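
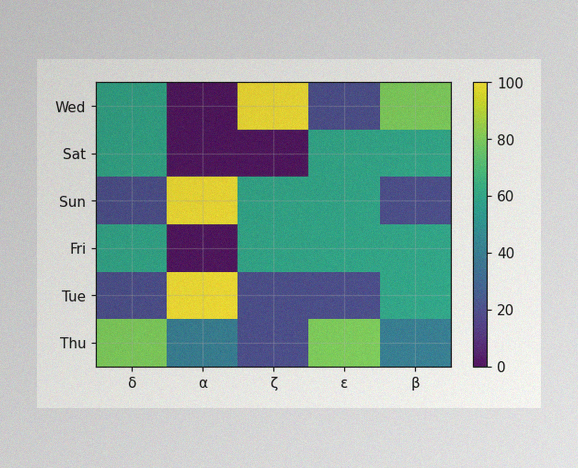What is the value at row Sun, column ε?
60

The image has some photo noise and uneven lighting. Matching cell (Sun, ε) against the colorbar gives 60.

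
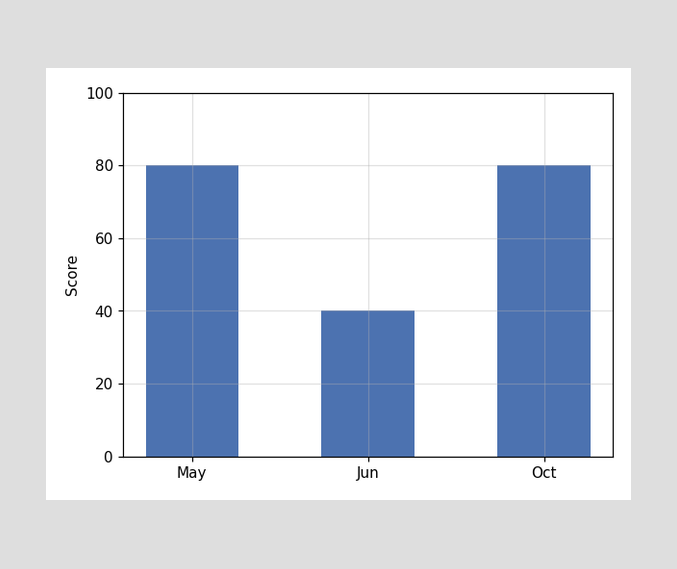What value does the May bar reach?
80

Reading along the chart's y-axis, the May bar reaches 80.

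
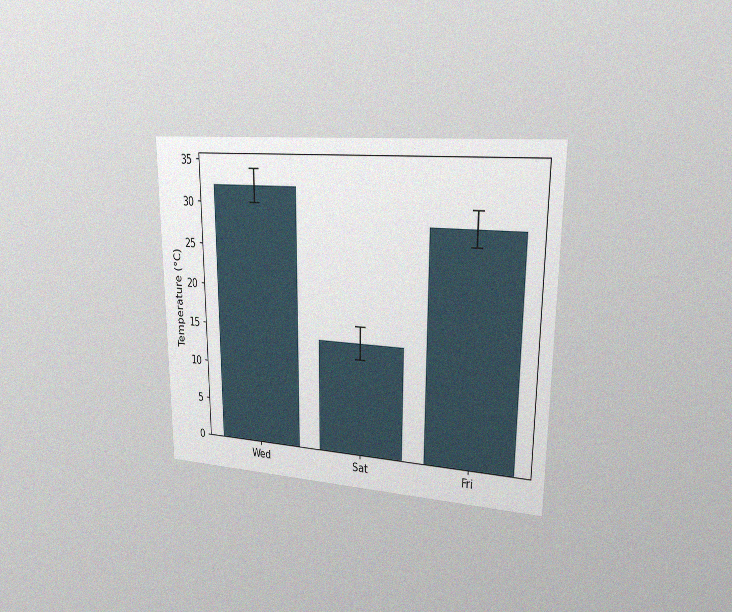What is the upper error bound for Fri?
30°C

The chart is viewed slightly from the right, with some photo noise. The Fri bar's upper whisker reaches 30°C.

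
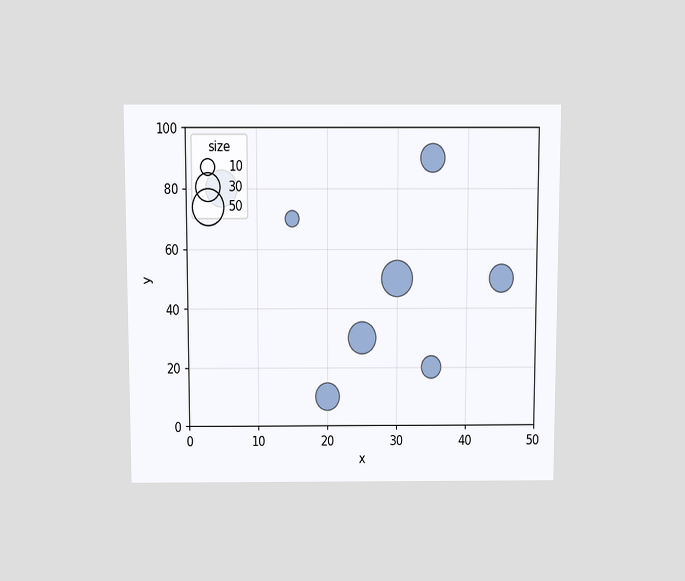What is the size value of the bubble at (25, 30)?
40

The chart is viewed slightly from above. Matching the bubble at (25, 30) against the size legend gives 40.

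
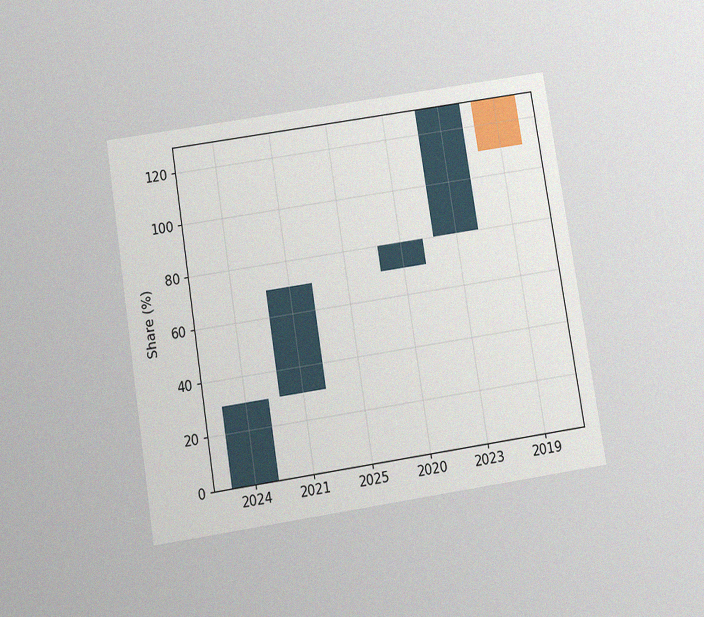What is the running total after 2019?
The chart is tilted about 9° counter-clockwise and viewed slightly from below, with some photo noise. After 2019 the running total reaches 110%.

110%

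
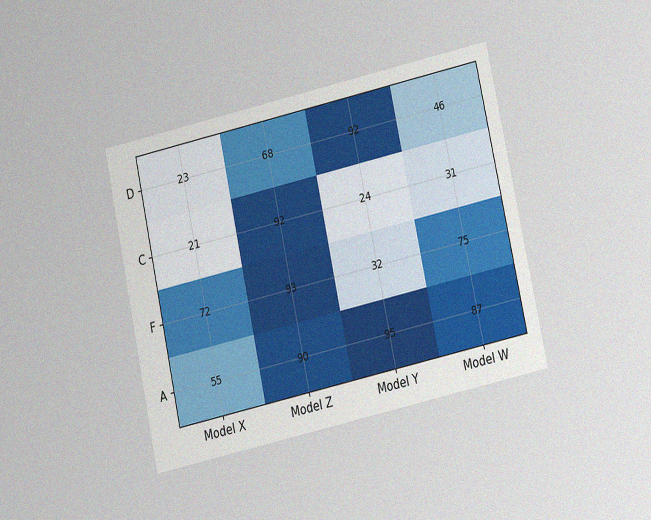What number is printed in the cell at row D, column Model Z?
The chart is tilted about 12° counter-clockwise and viewed at a slight angle, with some photo noise. The (D, Model Z) cell reads 68.

68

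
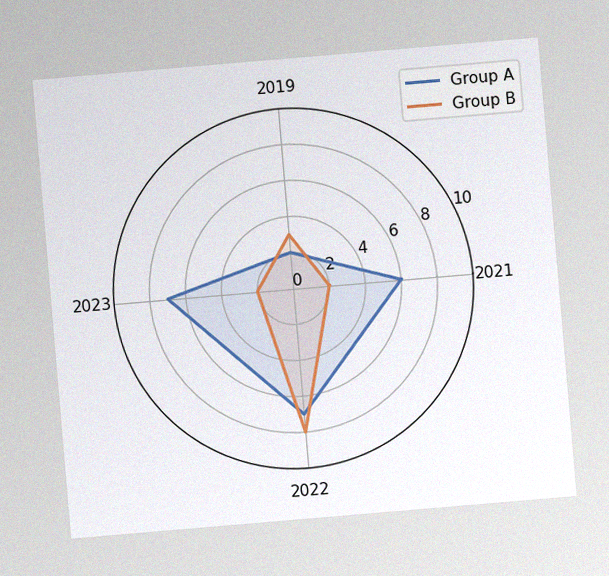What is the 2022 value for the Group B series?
8

The chart is tilted about 5° counter-clockwise, with some photo noise. On the 2022 axis, Group B reaches 8.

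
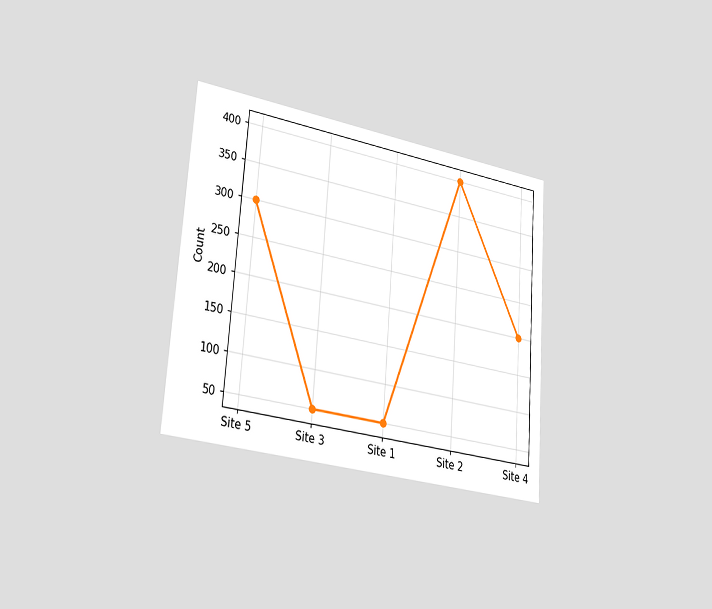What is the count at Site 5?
The chart is tilted about 4° clockwise and viewed slightly from the left. At Site 5, the line is at 300.

300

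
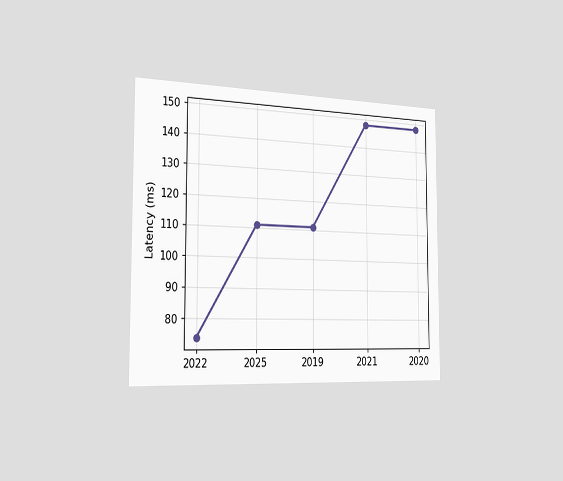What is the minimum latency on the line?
The chart is viewed slightly from the left. The lowest point is at 2022, and reading across to the y-axis gives 74ms.

74ms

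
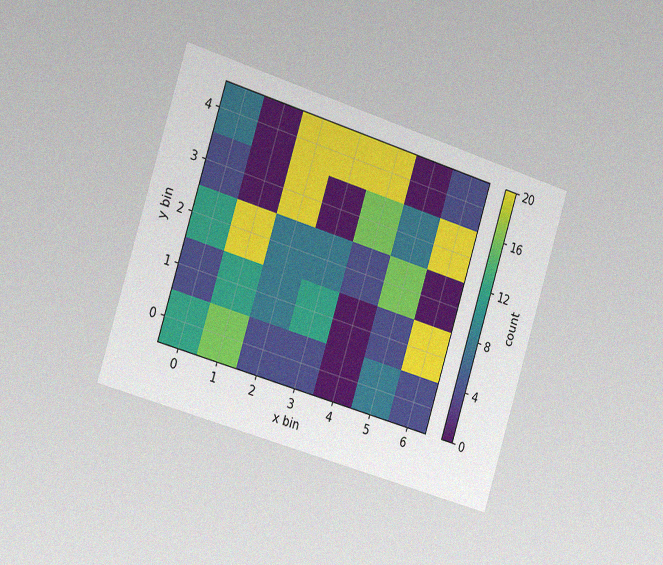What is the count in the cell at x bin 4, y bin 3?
The chart is tilted about 17° clockwise and viewed slightly from the left, with some photo noise. Matching the cell (4, 3) against the colorbar gives 16.

16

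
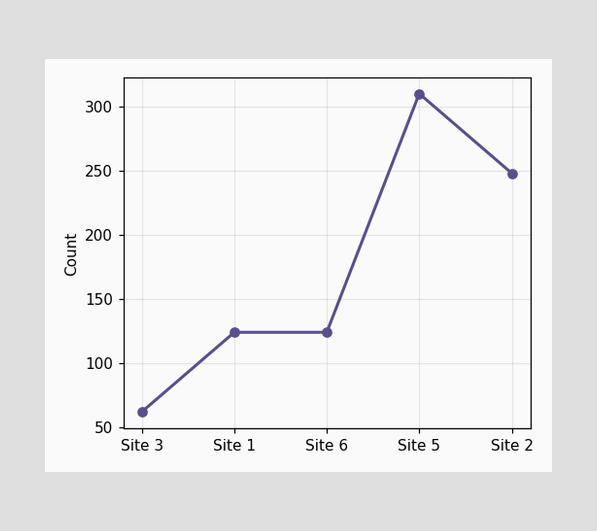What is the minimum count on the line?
62

The lowest point is at Site 3, and reading across to the y-axis gives 62.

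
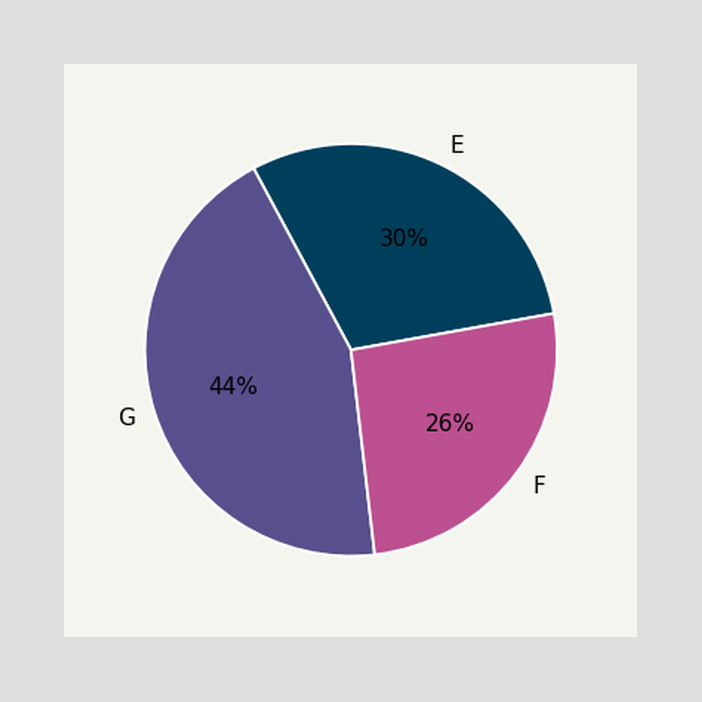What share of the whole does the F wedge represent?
The F slice takes up 26% of the pie.

26%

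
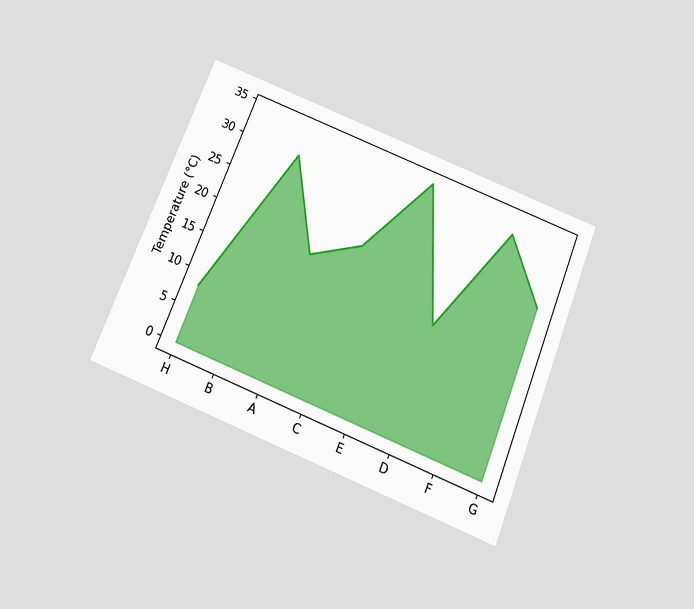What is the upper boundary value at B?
30°C

The chart is tilted about 22° clockwise and viewed slightly from below. At B the upper boundary is at 30°C.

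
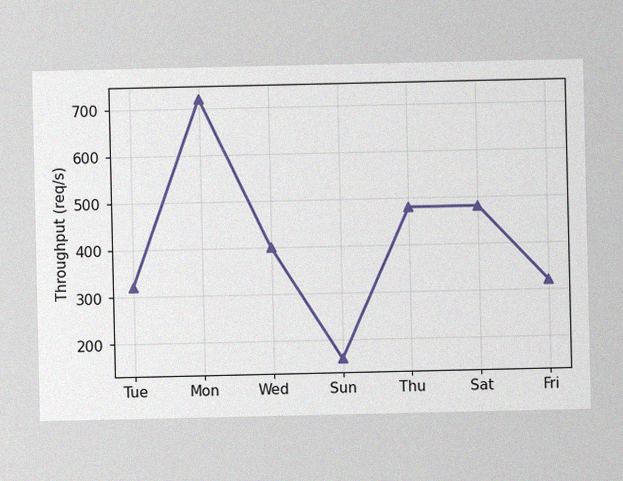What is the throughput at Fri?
The image has some photo noise and uneven lighting. At Fri, the line is at 320req/s.

320req/s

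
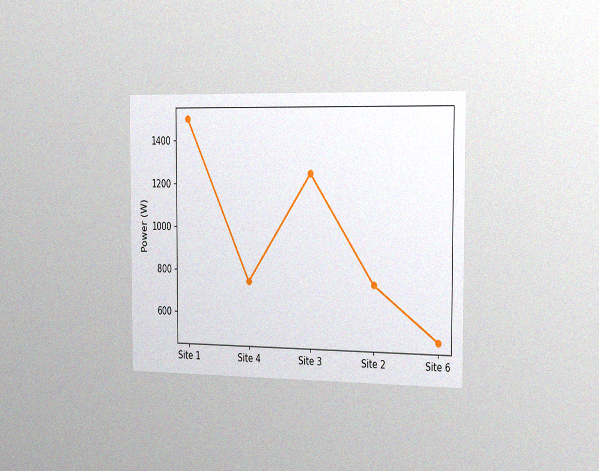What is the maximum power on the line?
1500W

The chart is viewed slightly from the right, with some photo noise. The highest point is at Site 1, and reading across to the y-axis gives 1500W.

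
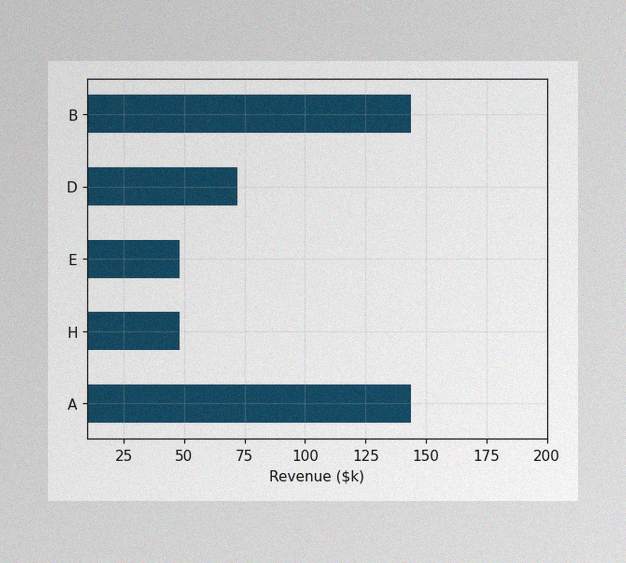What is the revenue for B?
$144k

The image has some photo noise and uneven lighting. Reading along the chart's x-axis, the B bar reaches $144k.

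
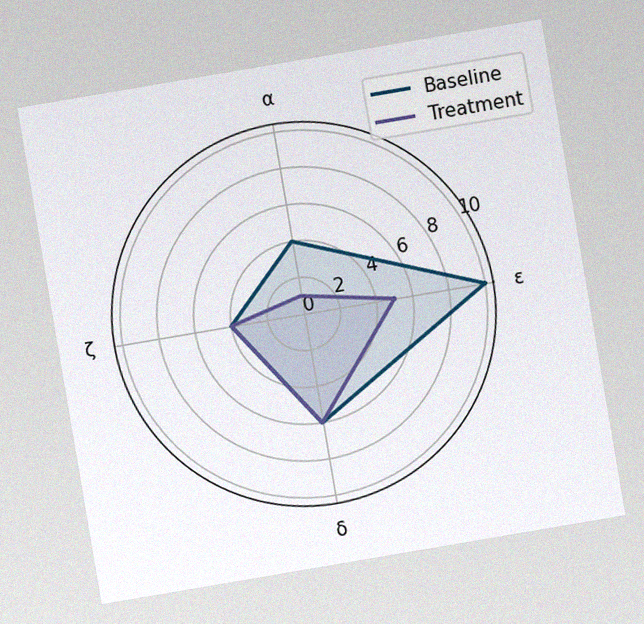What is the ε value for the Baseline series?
10

The chart is tilted about 10° counter-clockwise, with some photo noise. On the ε axis, Baseline reaches 10.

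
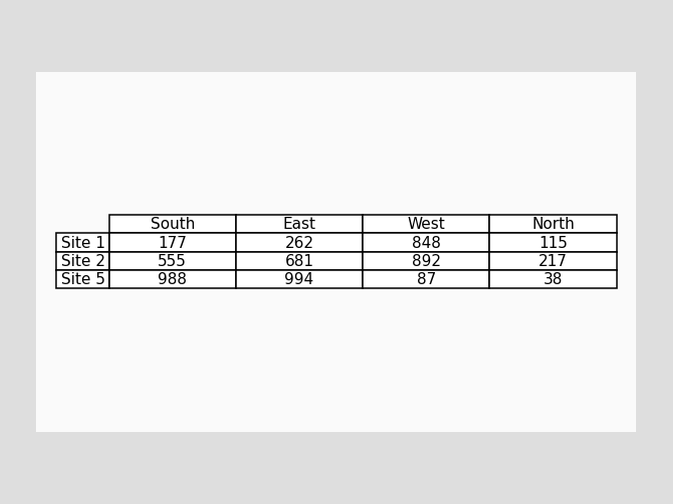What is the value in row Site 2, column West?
The (Site 2, West) cell reads 892.

892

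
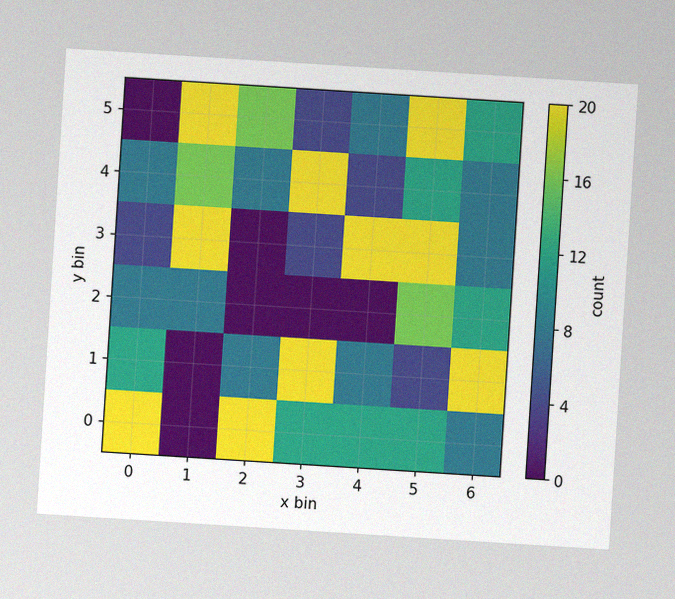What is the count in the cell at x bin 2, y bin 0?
The chart is tilted about 4° clockwise, with some photo noise. Matching the cell (2, 0) against the colorbar gives 20.

20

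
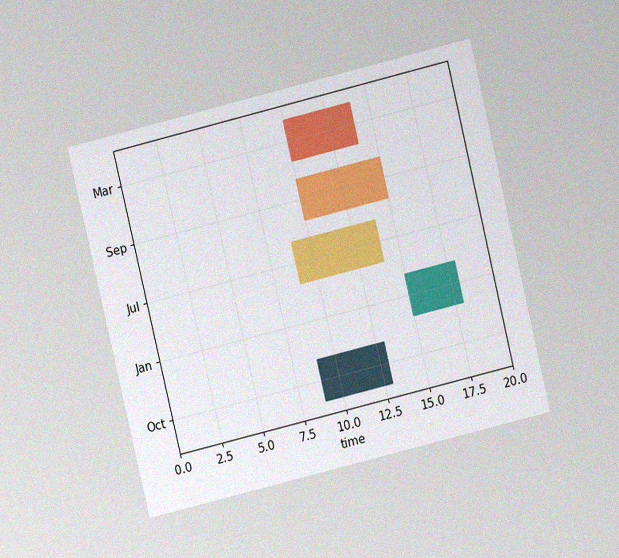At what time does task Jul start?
9

The chart is tilted about 14° counter-clockwise and viewed at a slight angle, with some photo noise. The Jul bar begins at t=9.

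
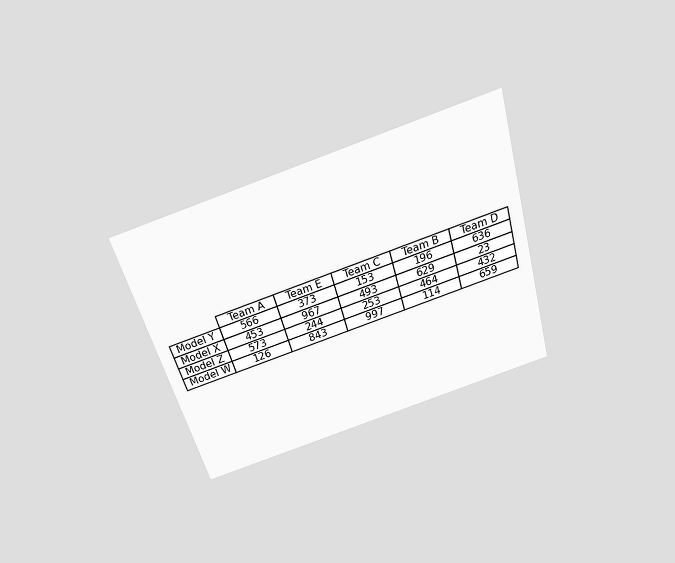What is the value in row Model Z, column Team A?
The chart is tilted about 16° counter-clockwise and viewed slightly from above. The (Model Z, Team A) cell reads 573.

573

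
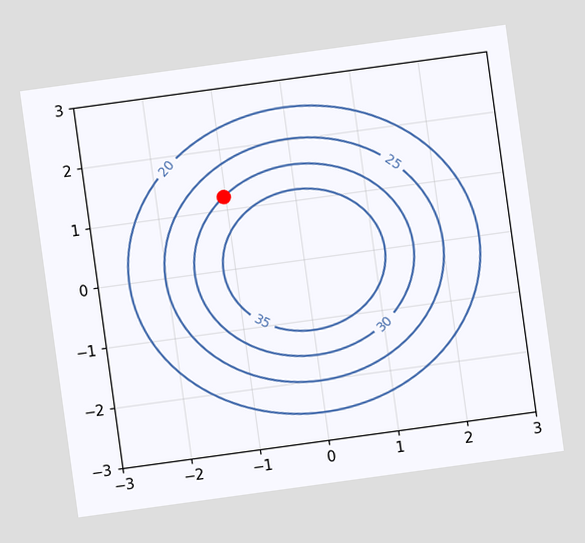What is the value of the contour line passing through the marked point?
30

The chart is tilted about 8° counter-clockwise. The marked point sits on the contour labelled 30.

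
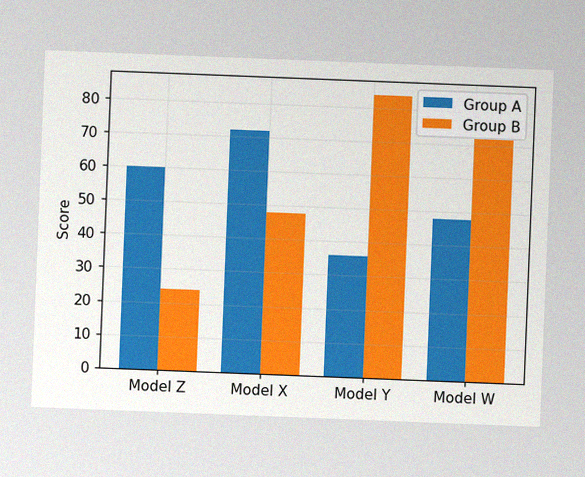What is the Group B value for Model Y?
84

The chart is tilted about 2° clockwise, with some photo noise. The Group B bar at Model Y reaches 84 on the y-axis.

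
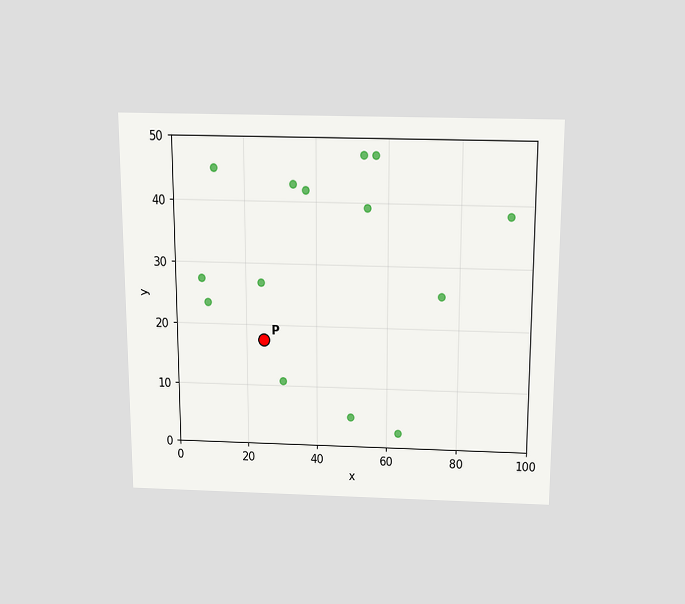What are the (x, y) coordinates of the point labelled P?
The chart is viewed slightly from above. Following the gridlines from P to each axis, P sits at (25, 17.5).

(25, 17.5)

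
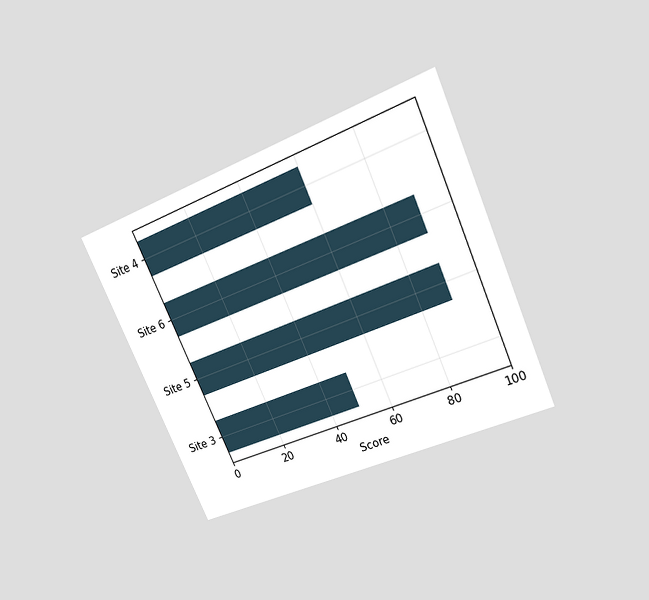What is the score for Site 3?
The chart is tilted about 24° counter-clockwise and viewed slightly from above. Reading along the chart's x-axis, the Site 3 bar reaches 50.

50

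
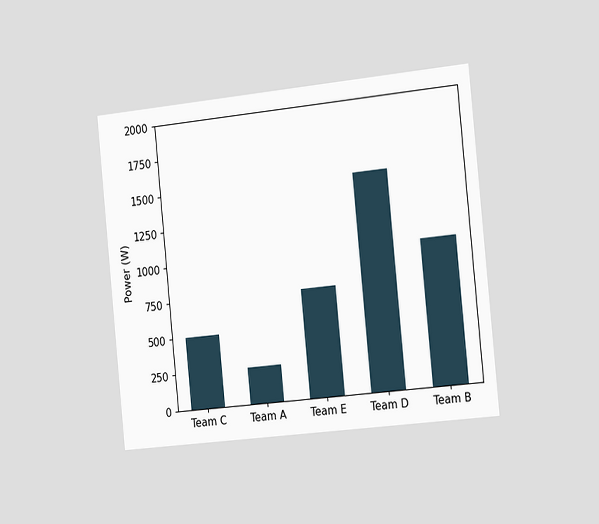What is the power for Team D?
1500W

The chart is tilted about 6° counter-clockwise and viewed slightly from the right. Reading along the chart's y-axis, the Team D bar reaches 1500W.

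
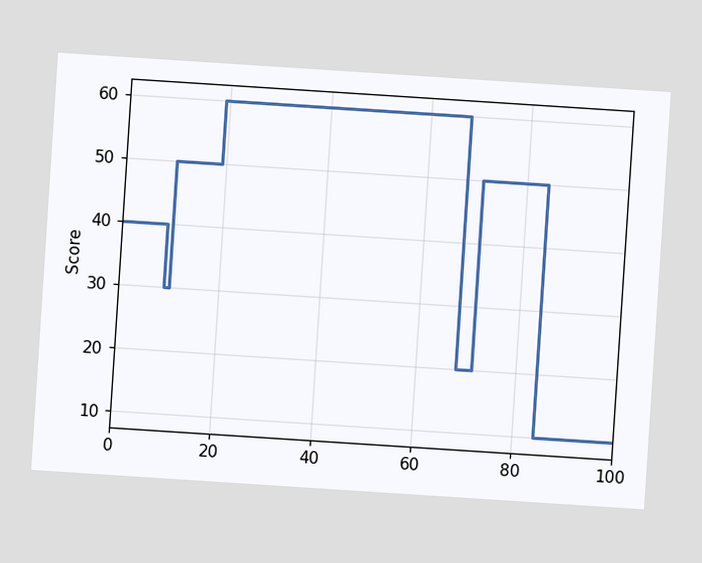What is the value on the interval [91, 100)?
The chart is tilted about 4° clockwise. On [91, 100) the step sits at 10.

10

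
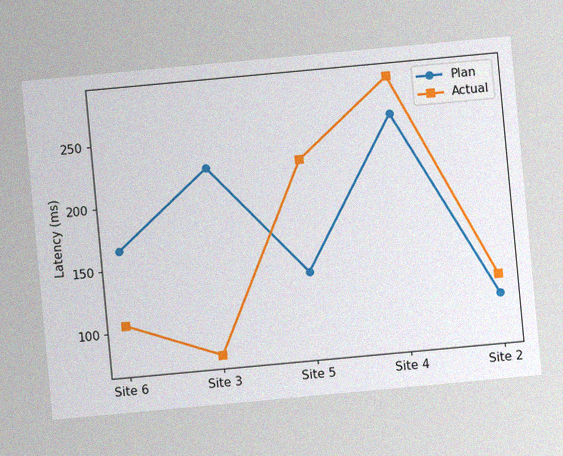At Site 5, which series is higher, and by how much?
Actual, by 90ms

The chart is tilted about 5° counter-clockwise, with some photo noise. At Site 5, Actual sits above the other line by 90ms.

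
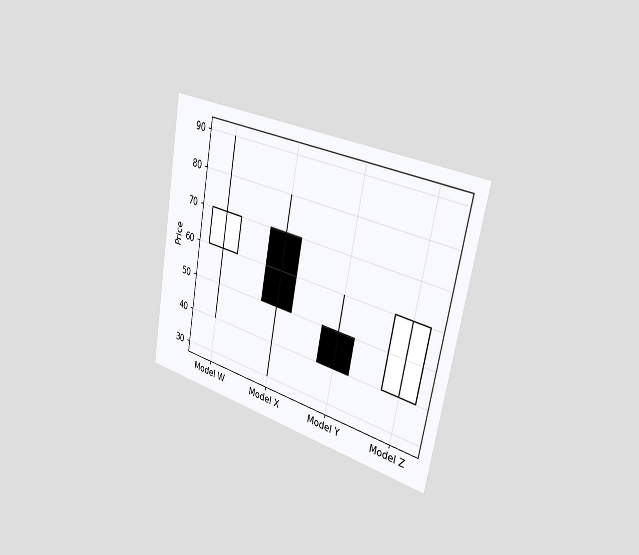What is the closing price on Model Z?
60

The chart is tilted about 11° clockwise and viewed slightly from the right. The Model Z candle closes at 60.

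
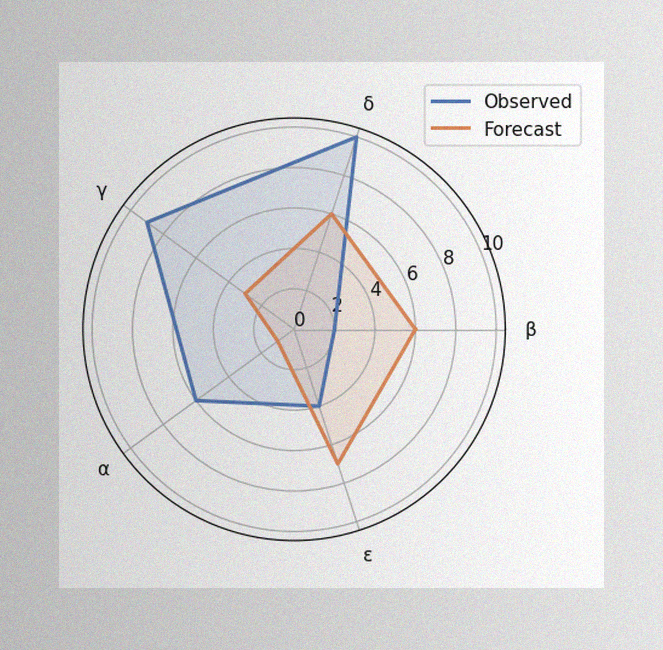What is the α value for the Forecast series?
The image has some photo noise and uneven lighting. On the α axis, Forecast reaches 1.

1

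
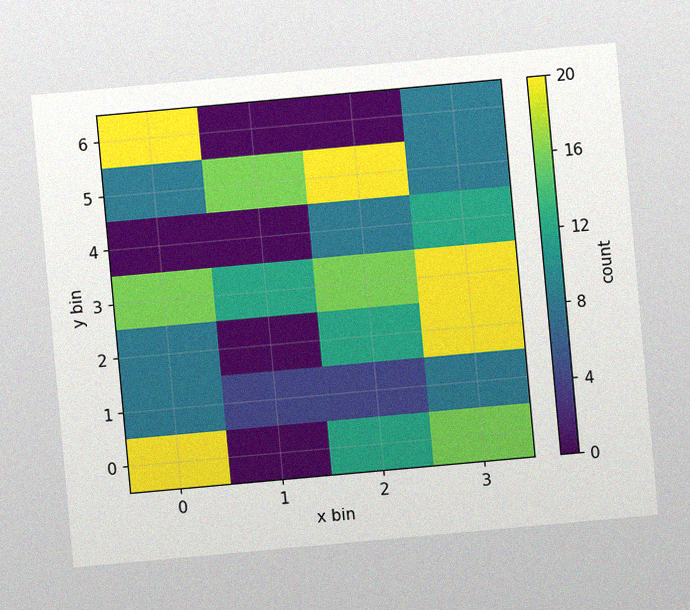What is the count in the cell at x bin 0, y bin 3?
16

The chart is tilted about 5° counter-clockwise, with some photo noise. Matching the cell (0, 3) against the colorbar gives 16.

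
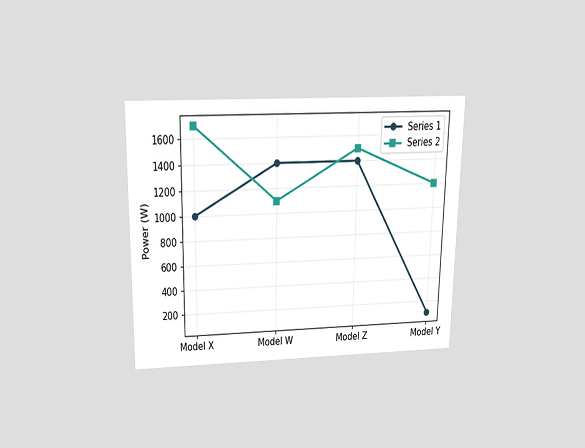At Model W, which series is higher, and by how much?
The chart is viewed slightly from above. At Model W, Series 1 sits above the other line by 300W.

Series 1, by 300W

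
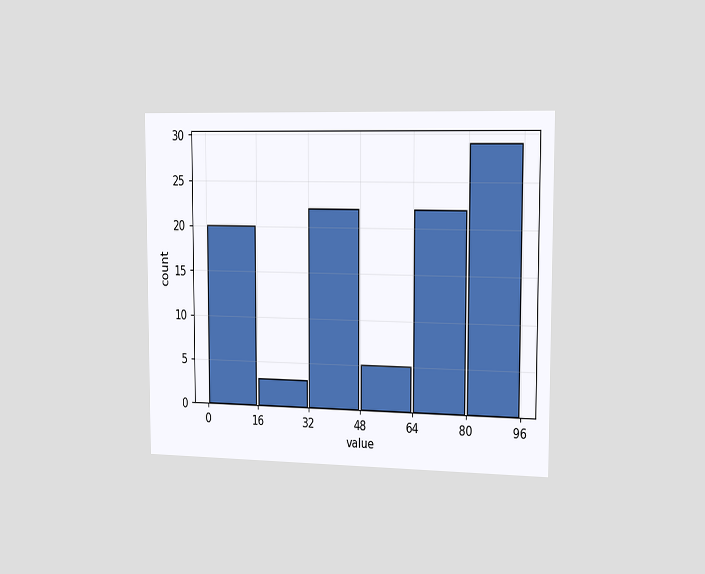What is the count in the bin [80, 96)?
29

The chart is viewed slightly from the right. The [80, 96) bin has height 29.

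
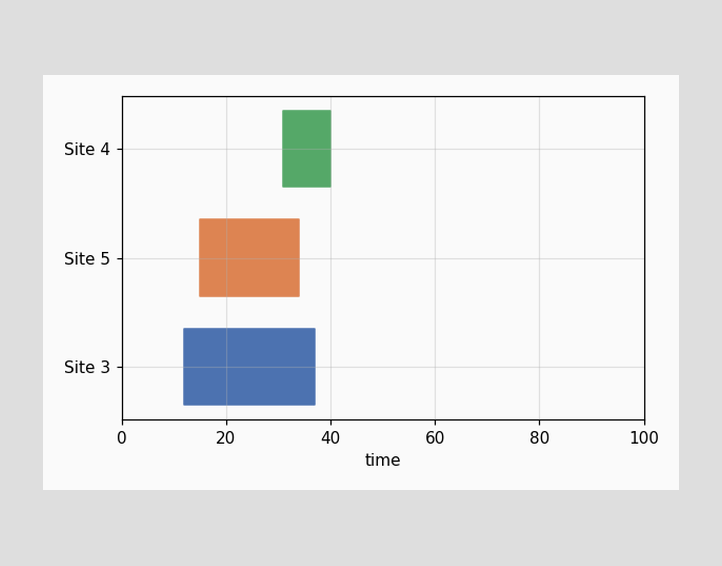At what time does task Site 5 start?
The Site 5 bar begins at t=15.

15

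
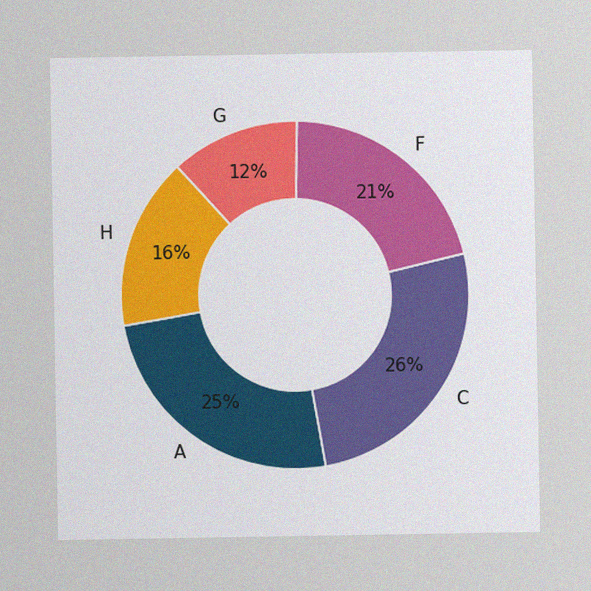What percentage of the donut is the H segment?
The image has some photo noise and uneven lighting. The H segment takes up 16% of the ring.

16%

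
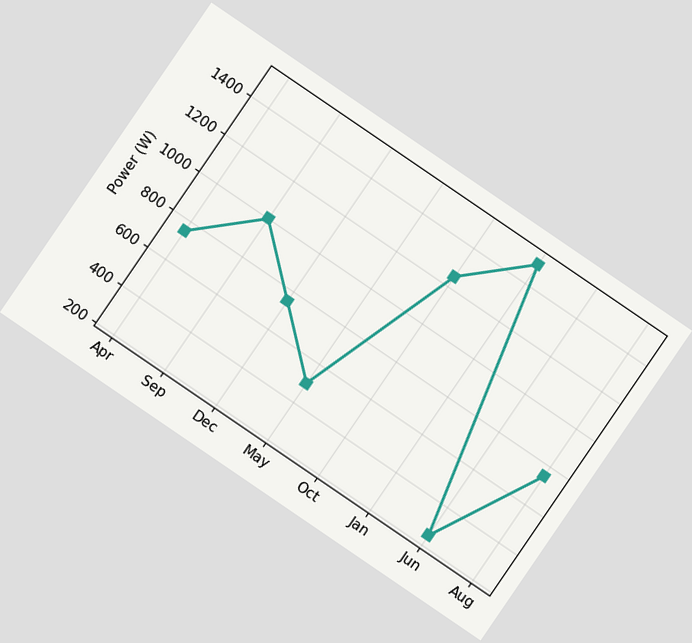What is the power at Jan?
The chart is tilted about 34° clockwise. At Jan, the line is at 1500W.

1500W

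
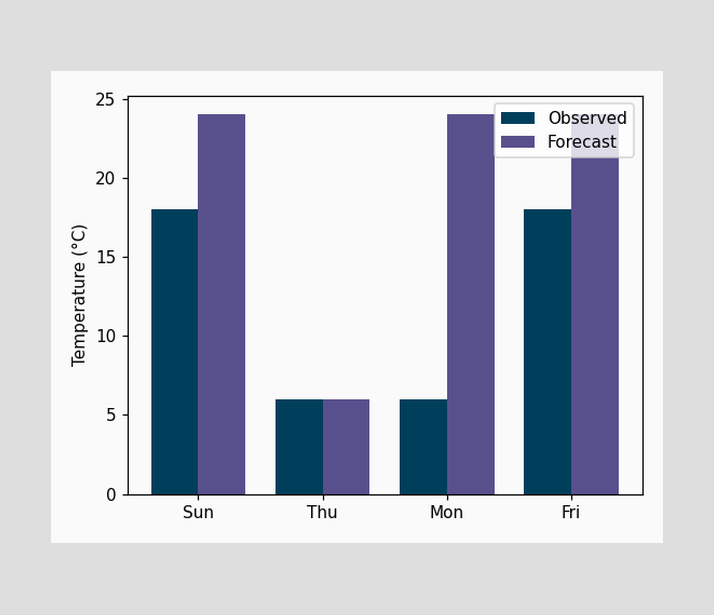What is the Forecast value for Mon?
The Forecast bar at Mon reaches 24°C on the y-axis.

24°C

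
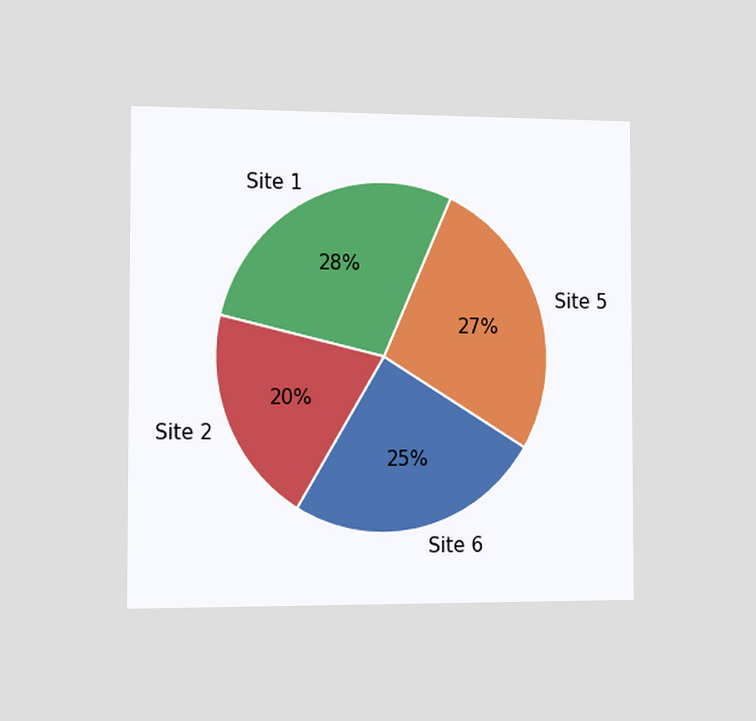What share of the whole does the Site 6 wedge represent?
The chart is viewed slightly from the left. The Site 6 slice takes up 25% of the pie.

25%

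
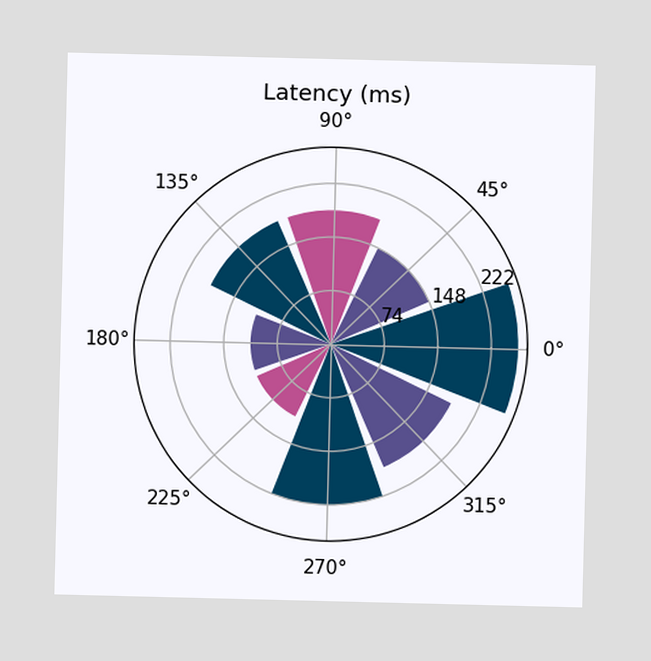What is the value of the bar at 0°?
259ms

The bar at 0° reaches 259ms on the radial axis.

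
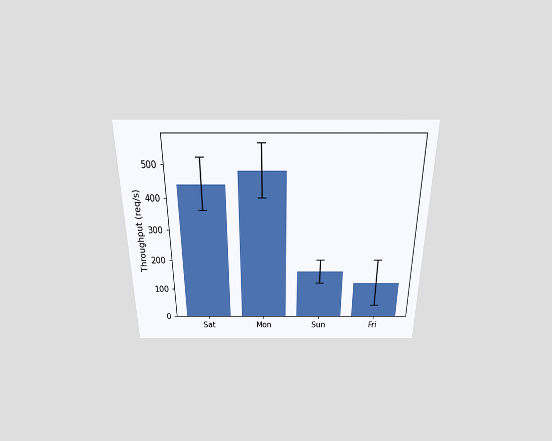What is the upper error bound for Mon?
The chart is viewed slightly from above. The Mon bar's upper whisker reaches 560req/s.

560req/s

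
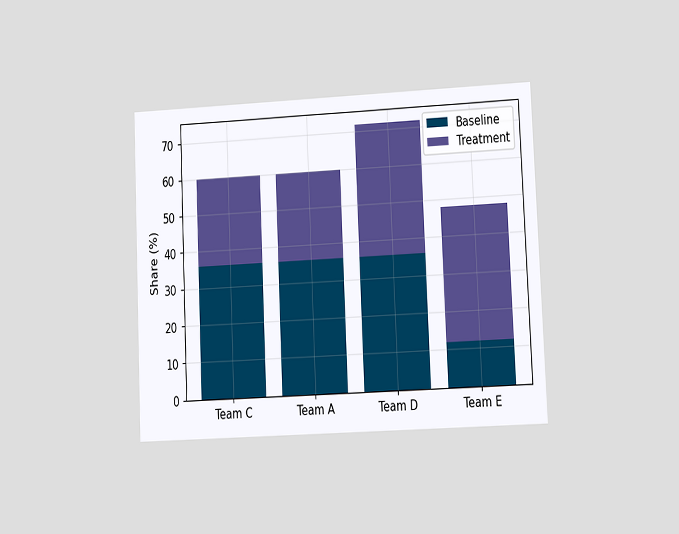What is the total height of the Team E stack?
The chart is tilted about 3° counter-clockwise and viewed at a slight angle. The Team E stack's top reaches 48% on the y-axis.

48%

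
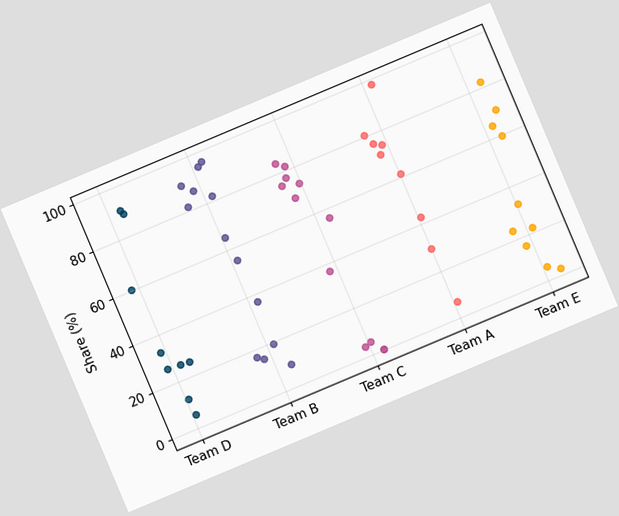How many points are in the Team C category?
12

The chart is tilted about 23° counter-clockwise. Counting the markers in the Team C column gives 12.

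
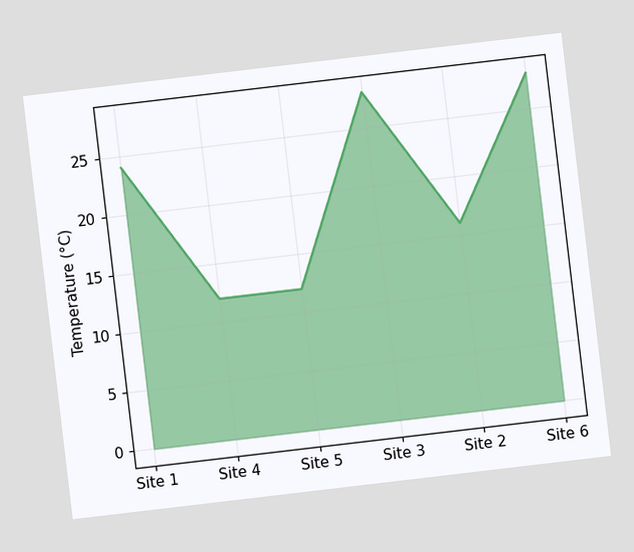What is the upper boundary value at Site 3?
28°C

The chart is tilted about 7° counter-clockwise. At Site 3 the upper boundary is at 28°C.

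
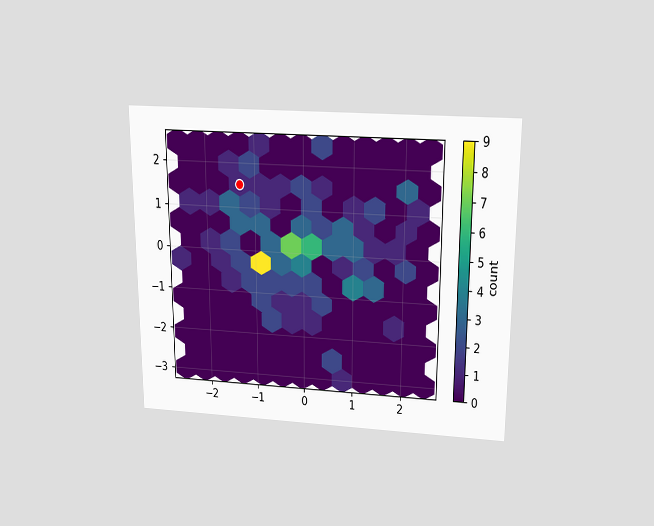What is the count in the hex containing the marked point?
1

The chart is viewed slightly from above. The marked hex reads 1 on the colorbar.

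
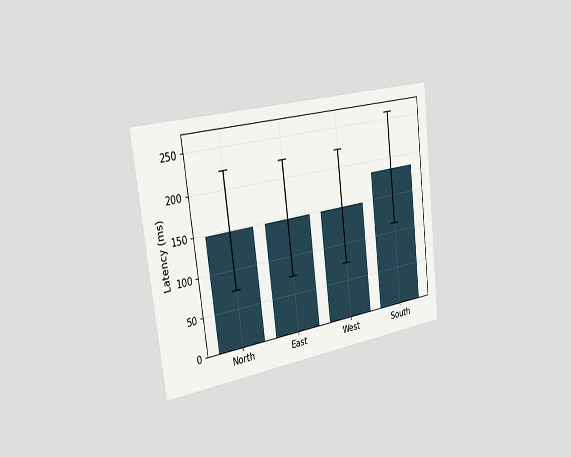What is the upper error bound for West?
The chart is tilted about 7° counter-clockwise and viewed slightly from the left. The West bar's upper whisker reaches 222ms.

222ms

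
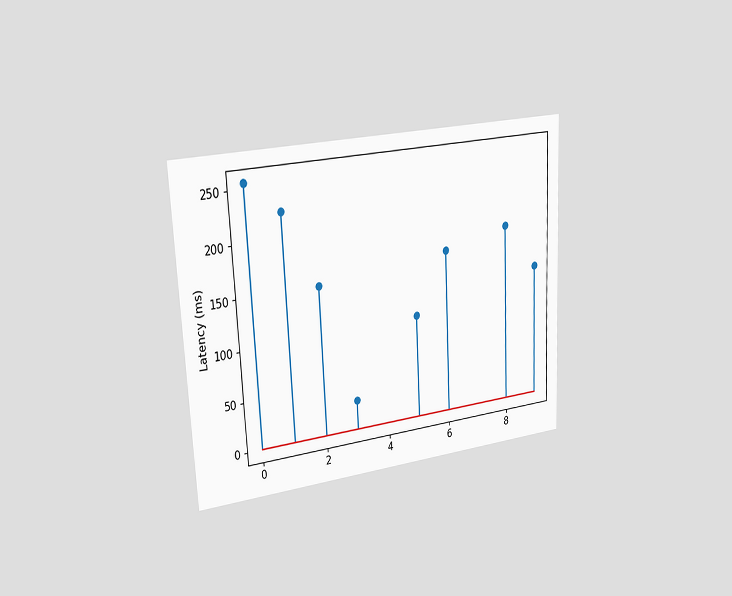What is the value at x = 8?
The chart is tilted about 3° counter-clockwise and viewed slightly from the left. The stem at x=8 reaches 180ms.

180ms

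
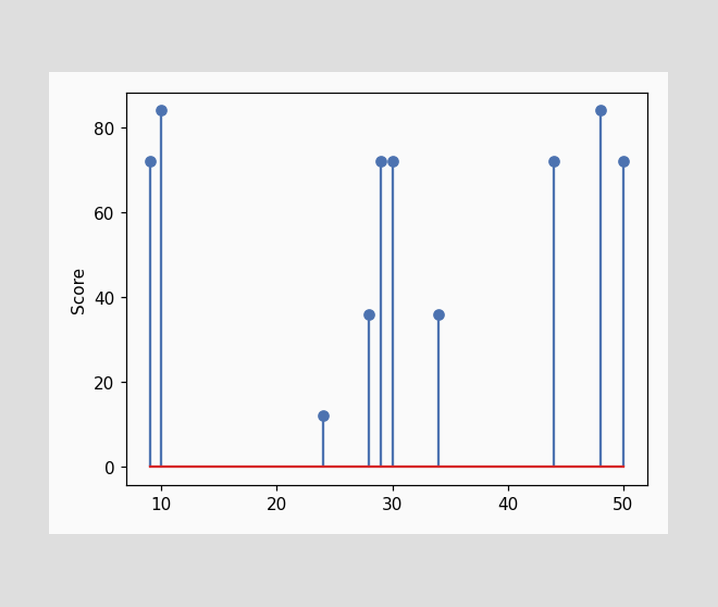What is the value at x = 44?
72

The stem at x=44 reaches 72.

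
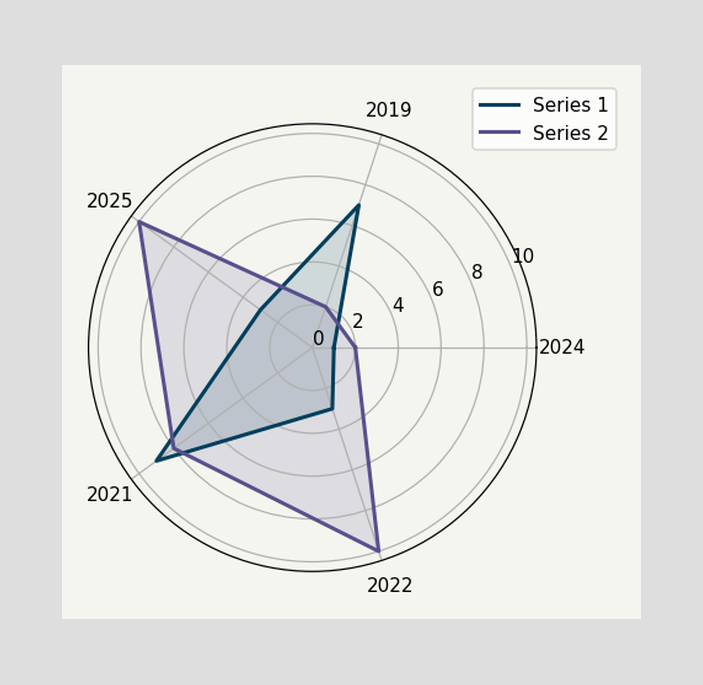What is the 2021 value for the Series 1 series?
9

On the 2021 axis, Series 1 reaches 9.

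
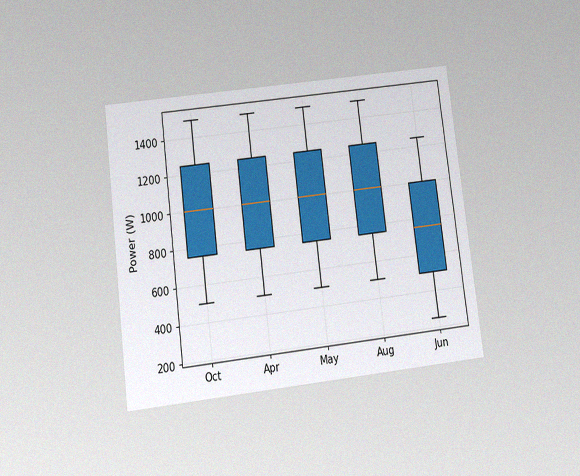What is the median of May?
The chart is tilted about 7° counter-clockwise and viewed slightly from below, with some photo noise. The median line in the May box sits at 1000W.

1000W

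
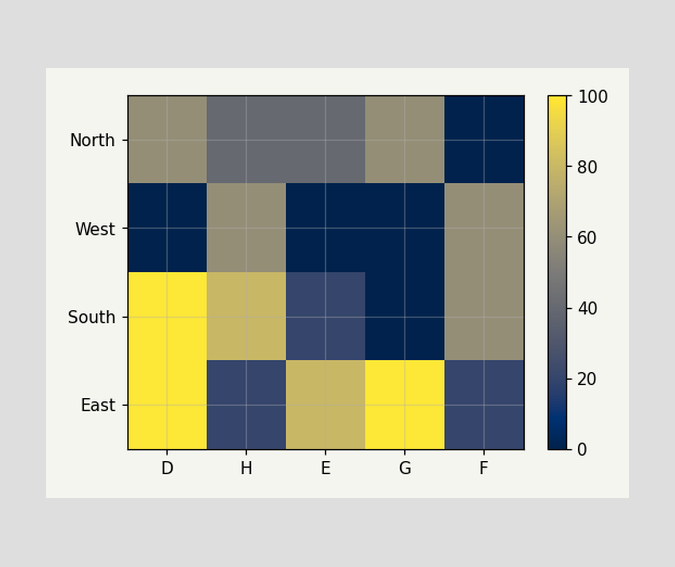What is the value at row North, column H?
40

Matching cell (North, H) against the colorbar gives 40.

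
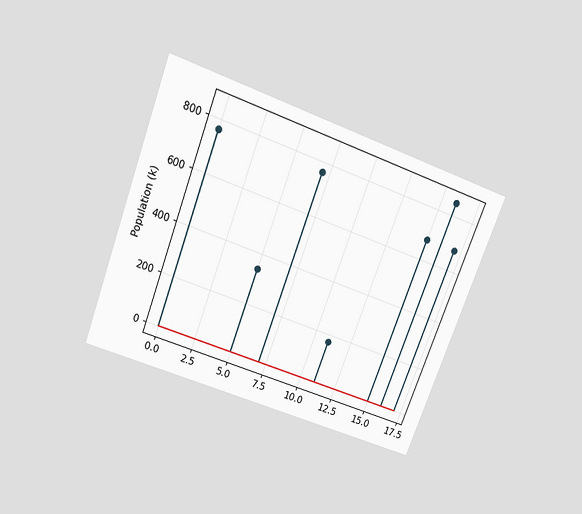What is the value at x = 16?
850k

The chart is tilted about 21° clockwise and viewed slightly from above. The stem at x=16 reaches 850k.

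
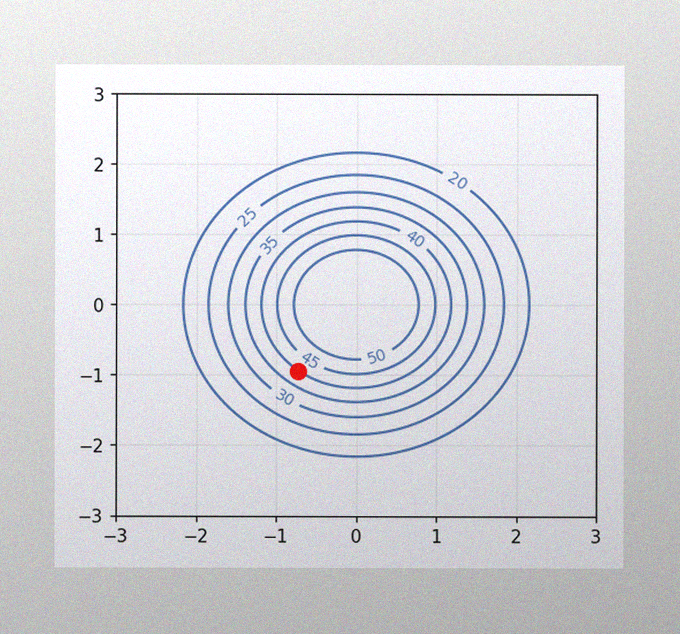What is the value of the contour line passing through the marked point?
The image has some photo noise and uneven lighting. The marked point sits on the contour labelled 40.

40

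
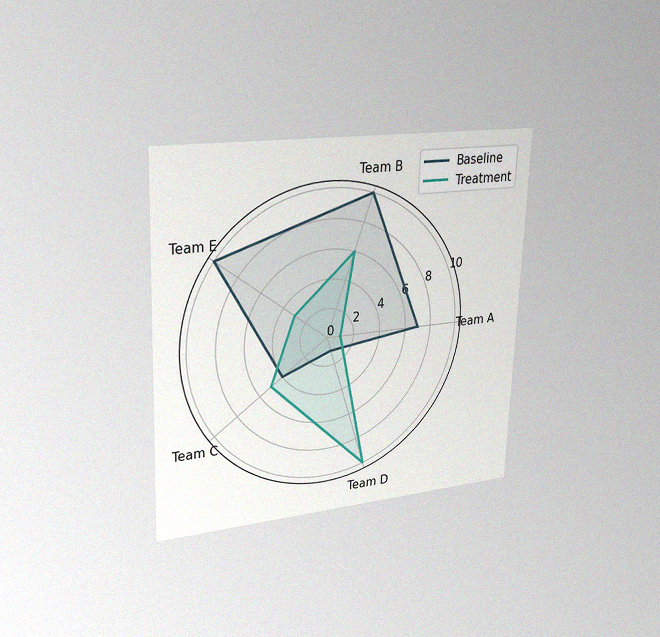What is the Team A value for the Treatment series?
1

The chart is tilted about 2° clockwise and viewed slightly from the left, with some photo noise. On the Team A axis, Treatment reaches 1.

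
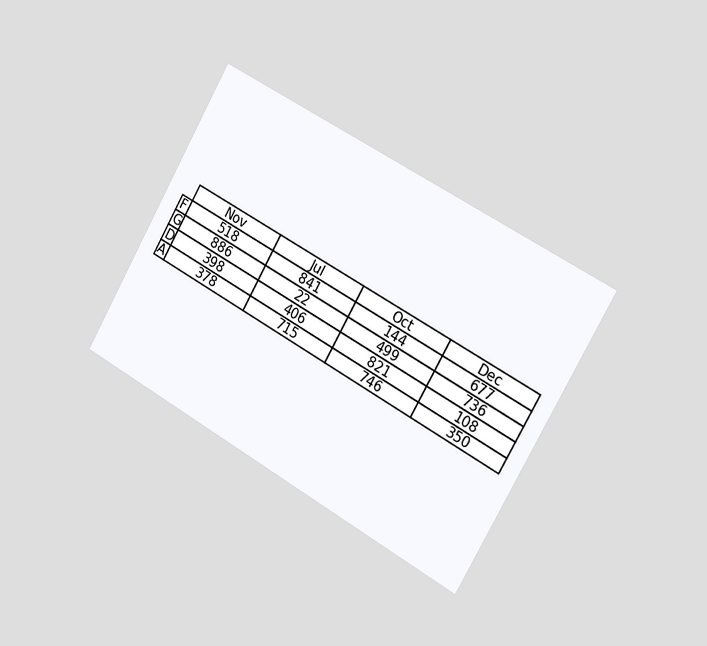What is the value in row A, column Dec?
The chart is tilted about 30° clockwise and viewed slightly from the right. The (A, Dec) cell reads 350.

350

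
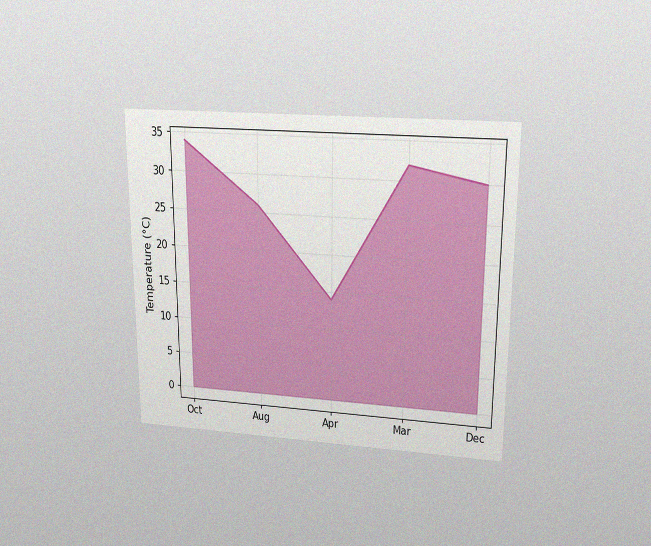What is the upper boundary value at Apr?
14°C

The chart is viewed slightly from above, with some photo noise. At Apr the upper boundary is at 14°C.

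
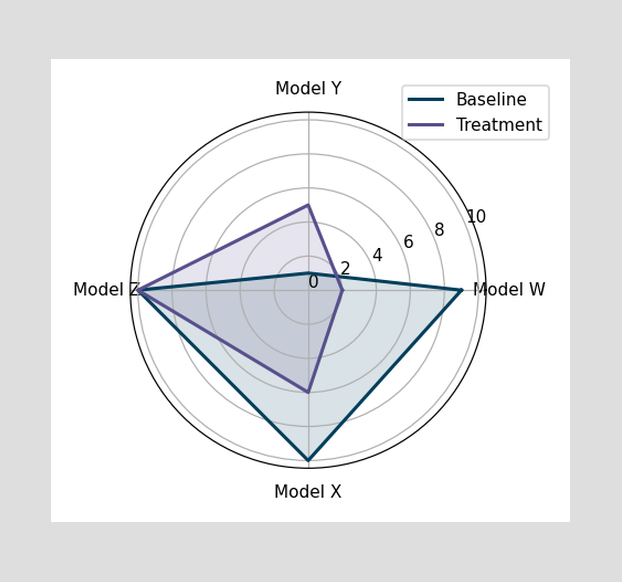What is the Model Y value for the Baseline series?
On the Model Y axis, Baseline reaches 1.

1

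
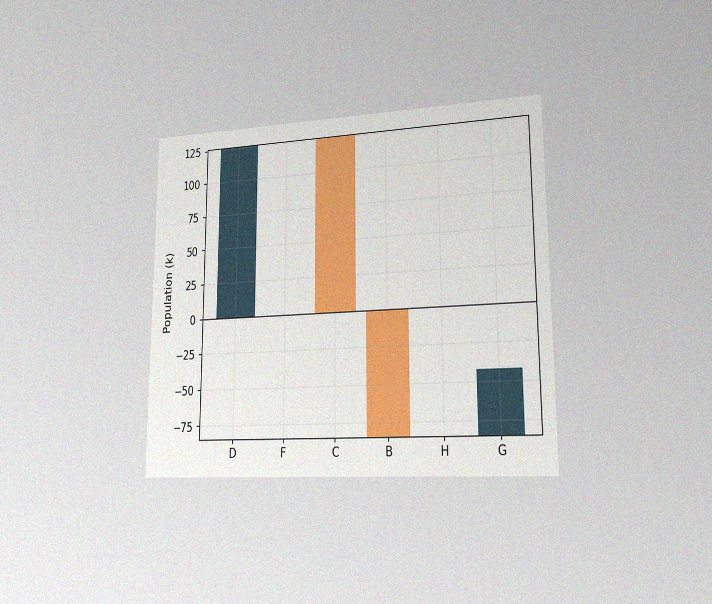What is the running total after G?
-42k

The chart is viewed slightly from the right, with some photo noise. After G the running total reaches -42k.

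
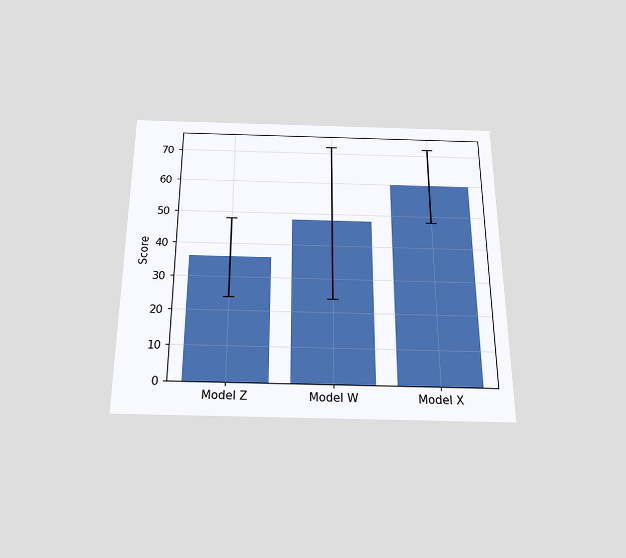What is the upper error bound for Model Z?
48

The chart is viewed slightly from below. The Model Z bar's upper whisker reaches 48.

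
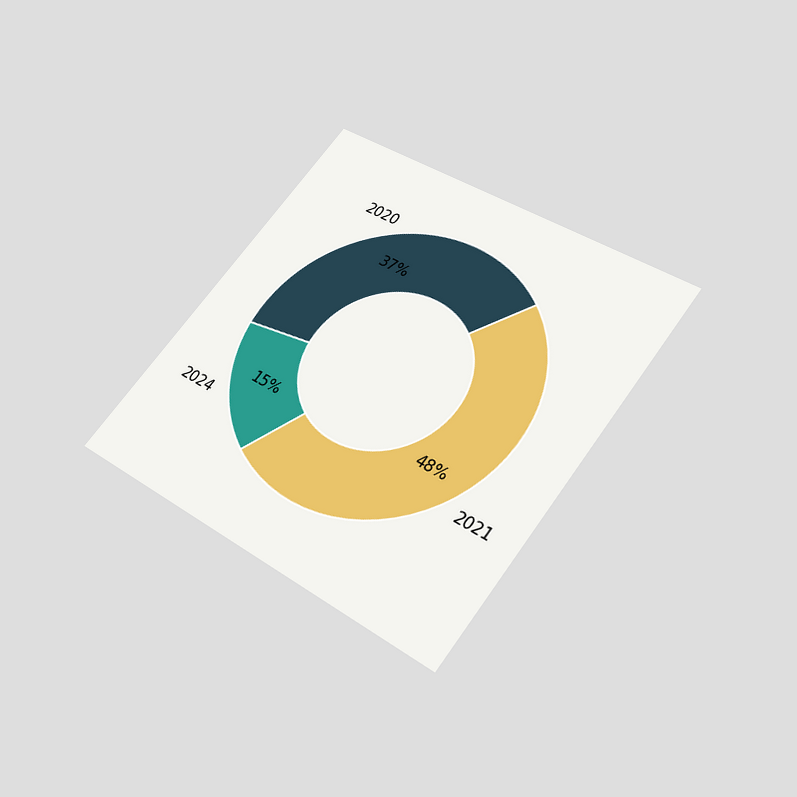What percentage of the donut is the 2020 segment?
37%

The chart is tilted about 37° clockwise and viewed slightly from below. The 2020 segment takes up 37% of the ring.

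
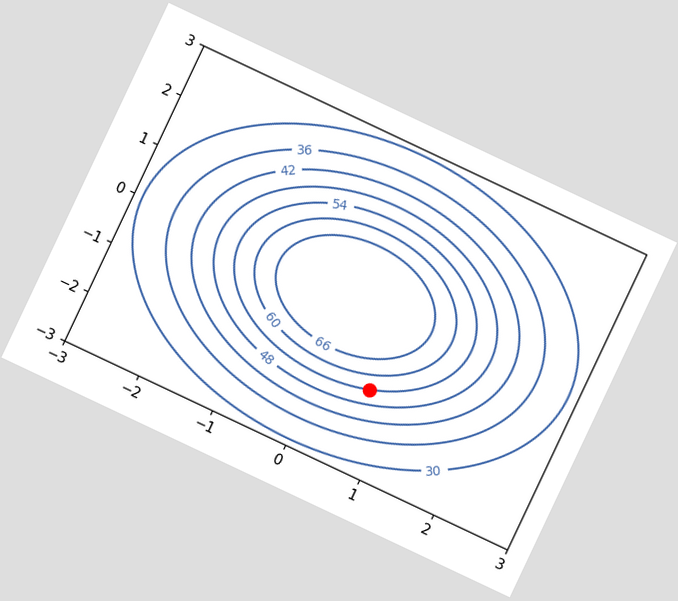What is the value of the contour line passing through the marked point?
54

The chart is tilted about 25° clockwise. The marked point sits on the contour labelled 54.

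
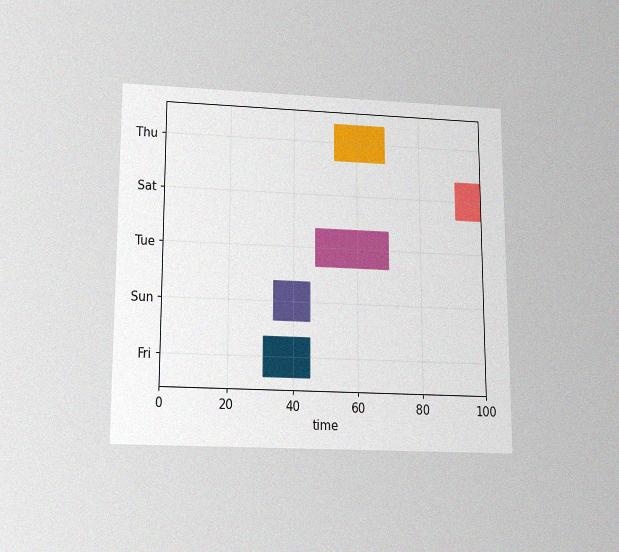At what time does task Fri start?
The chart is viewed slightly from below, with some photo noise. The Fri bar begins at t=31.

31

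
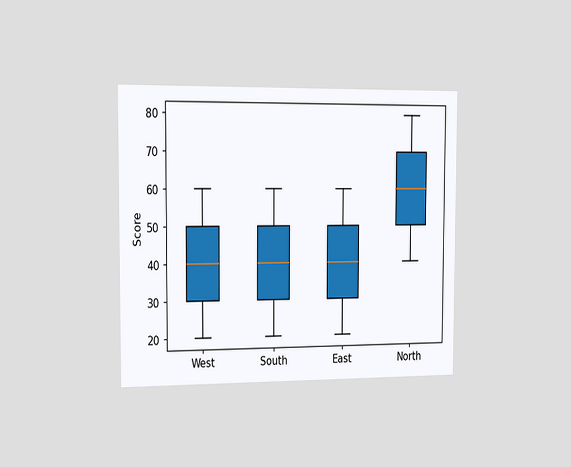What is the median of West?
The chart is viewed slightly from the left. The median line in the West box sits at 40.

40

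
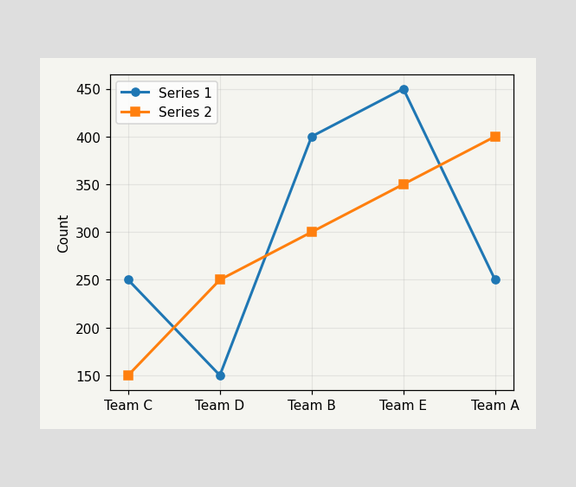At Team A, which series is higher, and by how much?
Series 2, by 150

At Team A, Series 2 sits above the other line by 150.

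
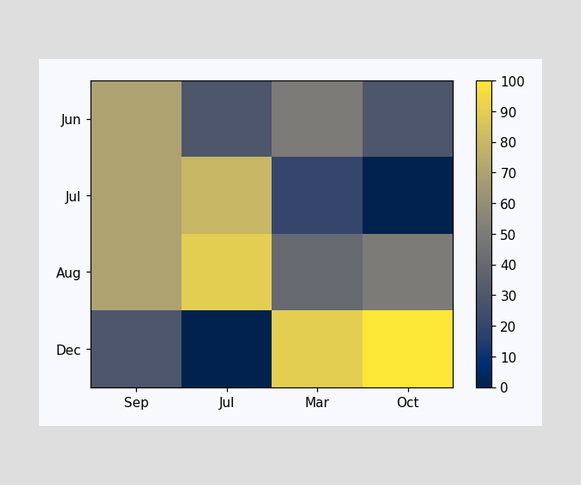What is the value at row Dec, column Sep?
30

Matching cell (Dec, Sep) against the colorbar gives 30.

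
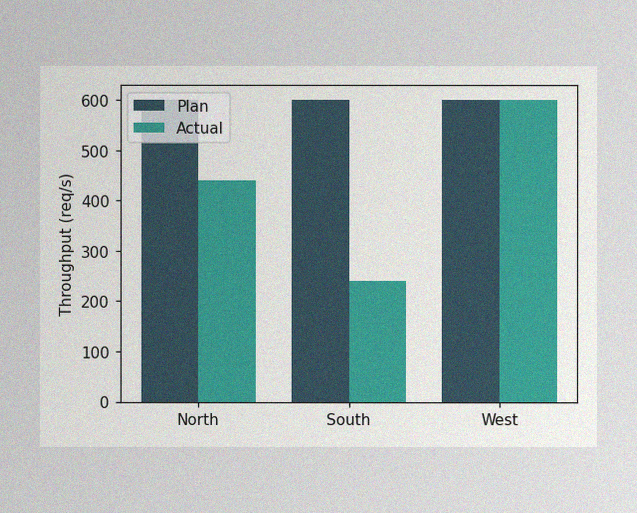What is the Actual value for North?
The image has some photo noise and uneven lighting. The Actual bar at North reaches 440req/s on the y-axis.

440req/s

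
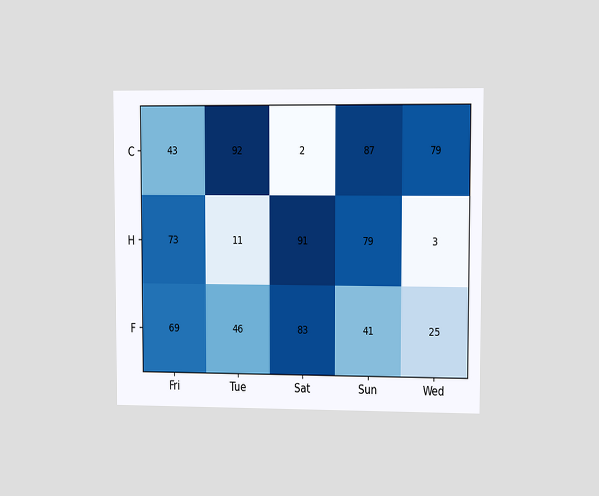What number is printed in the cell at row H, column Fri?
73

The chart is viewed at a slight angle. The (H, Fri) cell reads 73.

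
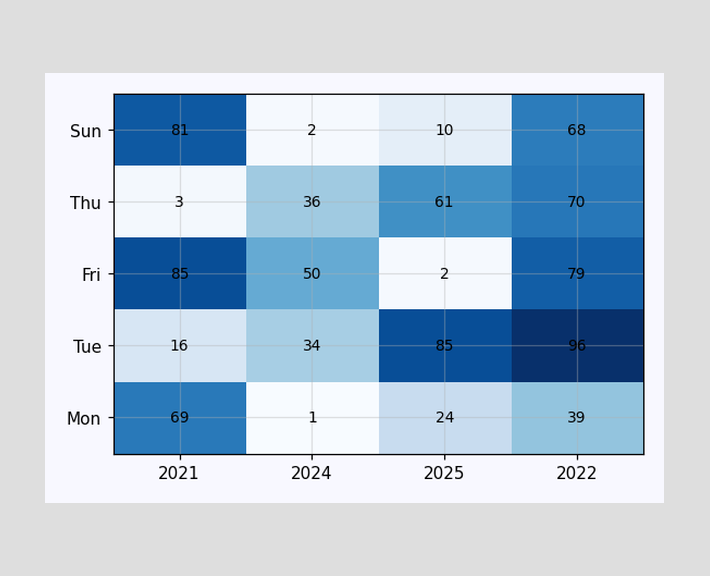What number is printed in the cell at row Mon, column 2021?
The (Mon, 2021) cell reads 69.

69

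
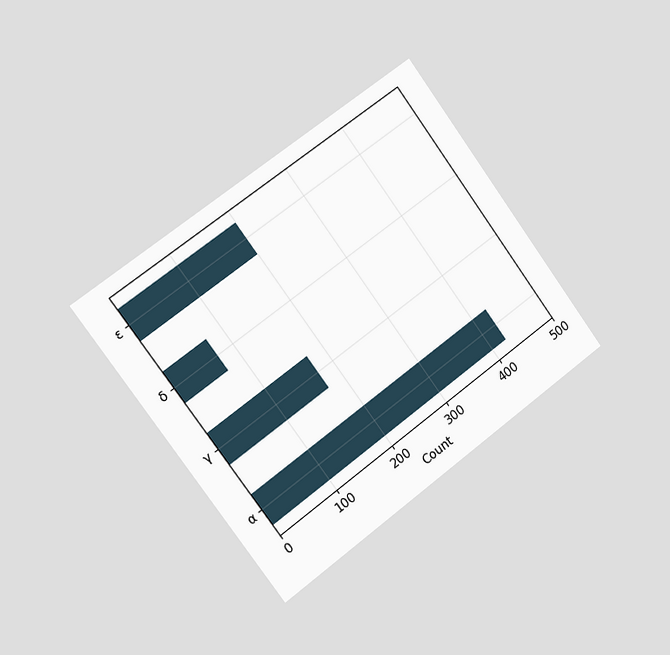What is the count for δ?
75

The chart is tilted about 36° counter-clockwise and viewed slightly from the left. Reading along the chart's x-axis, the δ bar reaches 75.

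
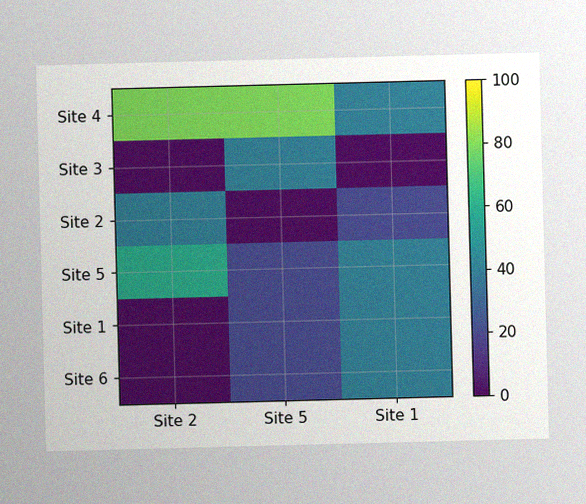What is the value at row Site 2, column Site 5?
0

The image has some photo noise and uneven lighting. Matching cell (Site 2, Site 5) against the colorbar gives 0.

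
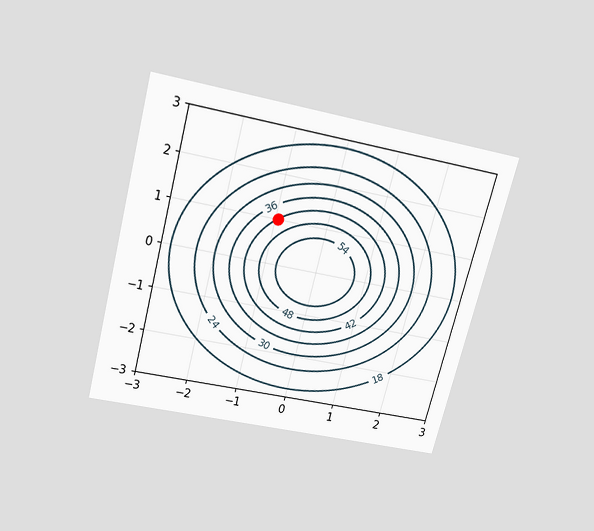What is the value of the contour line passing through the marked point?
42

The chart is tilted about 15° clockwise and viewed slightly from above. The marked point sits on the contour labelled 42.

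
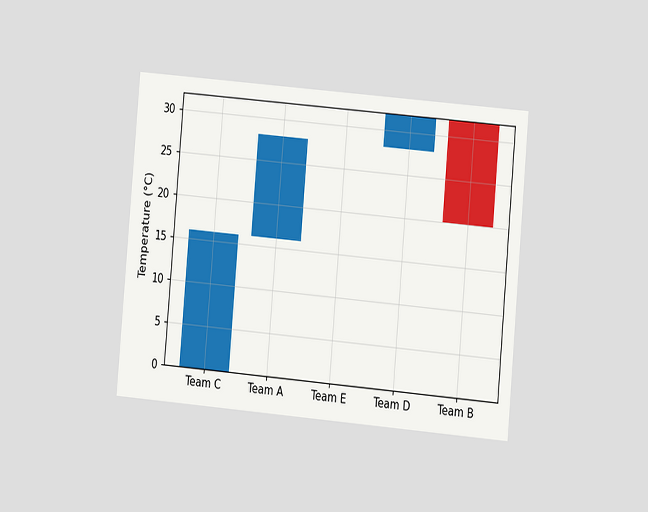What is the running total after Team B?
20°C

The chart is tilted about 5° clockwise and viewed at a slight angle. After Team B the running total reaches 20°C.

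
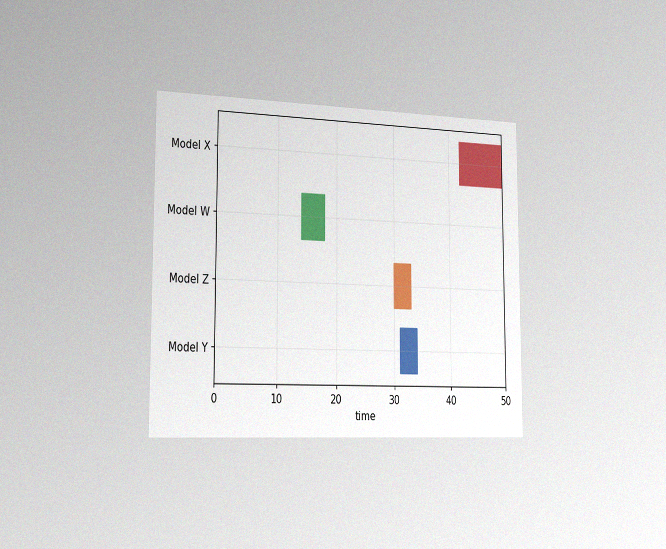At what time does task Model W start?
14

The chart is viewed slightly from the left, with some photo noise. The Model W bar begins at t=14.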